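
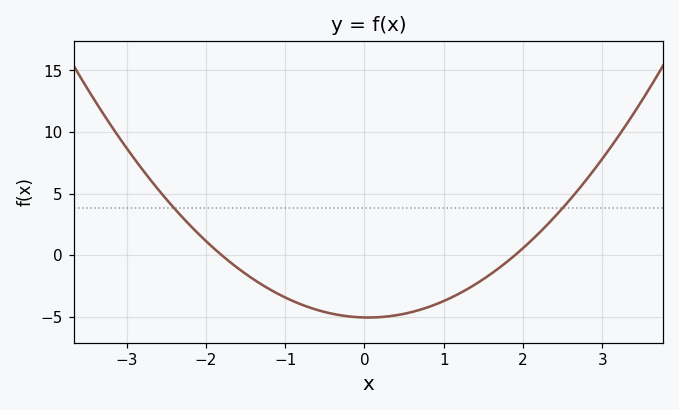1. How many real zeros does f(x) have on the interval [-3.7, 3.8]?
2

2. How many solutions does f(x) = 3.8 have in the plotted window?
2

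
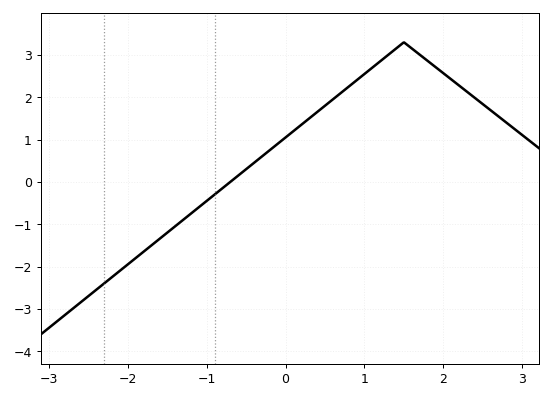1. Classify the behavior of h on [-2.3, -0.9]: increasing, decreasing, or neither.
increasing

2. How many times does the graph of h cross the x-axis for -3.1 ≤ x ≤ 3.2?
1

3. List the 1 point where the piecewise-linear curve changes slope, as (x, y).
(1.5, 3.3)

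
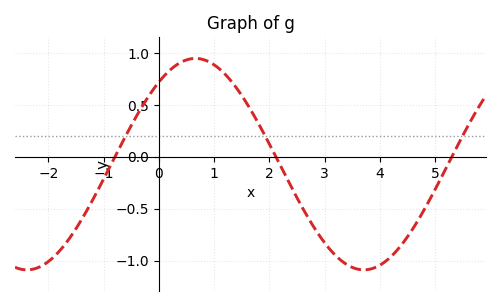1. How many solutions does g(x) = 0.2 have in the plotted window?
3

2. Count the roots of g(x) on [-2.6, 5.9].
3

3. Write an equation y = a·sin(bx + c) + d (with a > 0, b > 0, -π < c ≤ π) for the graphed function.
y = 1.02sin(1.03x + 0.89) - 0.07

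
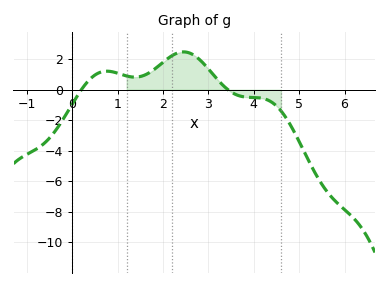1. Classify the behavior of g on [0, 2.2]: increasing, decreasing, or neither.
neither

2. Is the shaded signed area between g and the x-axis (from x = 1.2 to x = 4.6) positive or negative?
positive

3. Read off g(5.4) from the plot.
-5.71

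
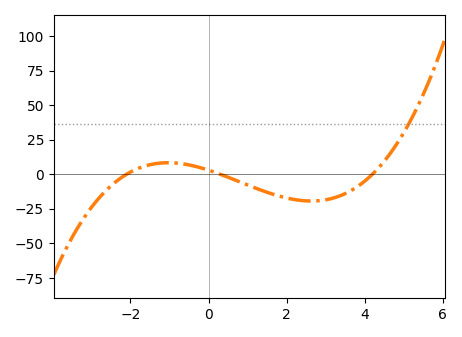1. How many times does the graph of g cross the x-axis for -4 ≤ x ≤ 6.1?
3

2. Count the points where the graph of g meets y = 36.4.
1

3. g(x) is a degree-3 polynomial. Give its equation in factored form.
y = 1.12(x + 2.1)(x - 0.3)(x - 4.2)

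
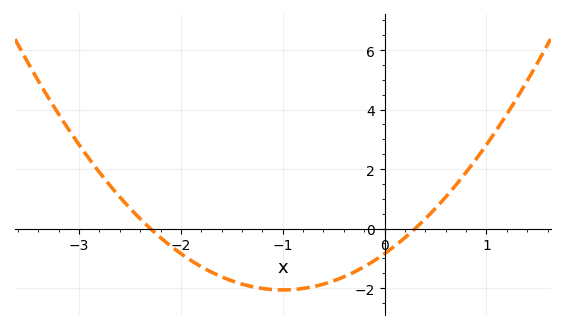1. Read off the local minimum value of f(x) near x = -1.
-2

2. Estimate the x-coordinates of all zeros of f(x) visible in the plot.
-2.3, 0.3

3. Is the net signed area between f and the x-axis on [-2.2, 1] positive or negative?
negative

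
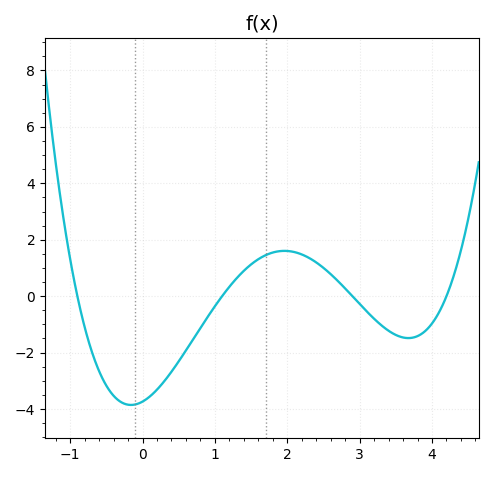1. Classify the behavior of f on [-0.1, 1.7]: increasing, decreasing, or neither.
increasing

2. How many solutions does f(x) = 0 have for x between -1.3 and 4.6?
4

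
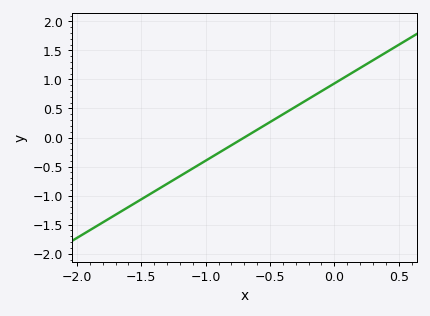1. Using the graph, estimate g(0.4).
1.46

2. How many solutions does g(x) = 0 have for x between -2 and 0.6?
1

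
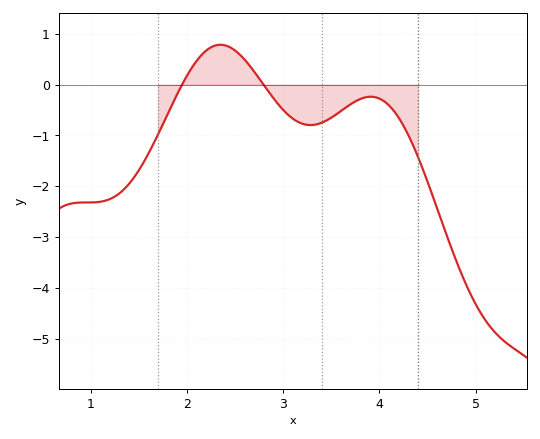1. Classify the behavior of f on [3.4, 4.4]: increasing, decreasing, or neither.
neither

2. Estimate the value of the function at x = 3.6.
-0.519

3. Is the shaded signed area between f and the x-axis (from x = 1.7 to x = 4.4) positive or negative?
negative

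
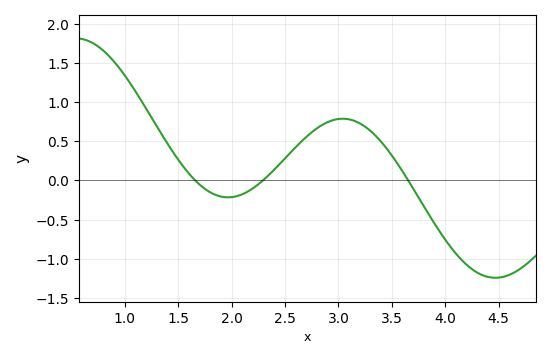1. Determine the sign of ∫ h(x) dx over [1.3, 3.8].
positive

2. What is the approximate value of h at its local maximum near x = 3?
0.787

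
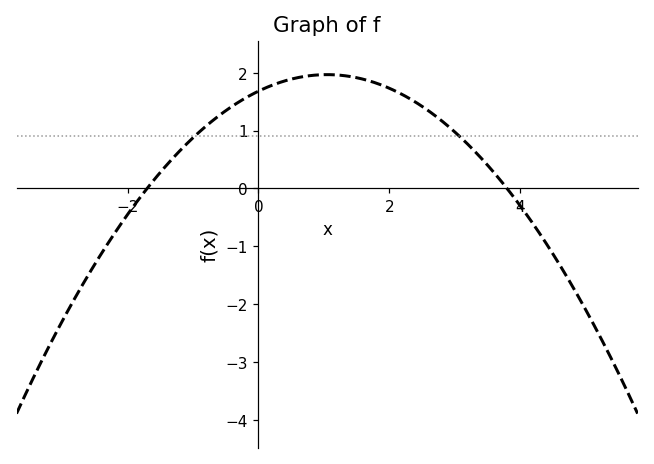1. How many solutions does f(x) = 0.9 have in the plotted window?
2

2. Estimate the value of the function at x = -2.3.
-0.952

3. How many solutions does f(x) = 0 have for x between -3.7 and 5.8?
2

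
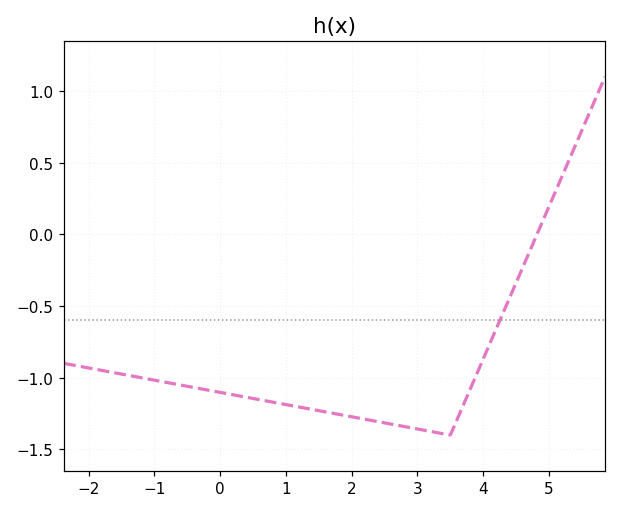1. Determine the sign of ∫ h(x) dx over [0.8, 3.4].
negative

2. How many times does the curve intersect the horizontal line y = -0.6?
1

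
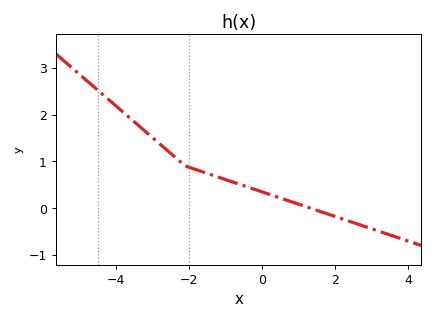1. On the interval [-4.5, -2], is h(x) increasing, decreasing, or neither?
decreasing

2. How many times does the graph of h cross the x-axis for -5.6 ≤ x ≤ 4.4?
1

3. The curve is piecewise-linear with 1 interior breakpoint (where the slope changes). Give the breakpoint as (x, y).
(-2.1, 0.9)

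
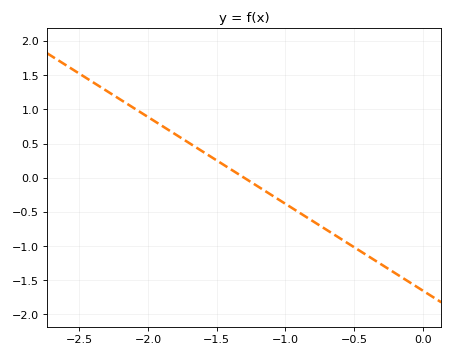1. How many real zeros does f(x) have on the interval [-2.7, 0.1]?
1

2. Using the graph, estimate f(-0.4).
-1.15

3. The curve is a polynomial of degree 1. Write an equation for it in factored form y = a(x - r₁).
y = -1.27(x + 1.3)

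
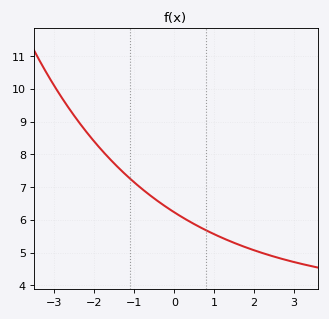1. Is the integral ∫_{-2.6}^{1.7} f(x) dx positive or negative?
positive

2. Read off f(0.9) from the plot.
5.62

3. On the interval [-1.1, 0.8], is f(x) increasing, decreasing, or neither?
decreasing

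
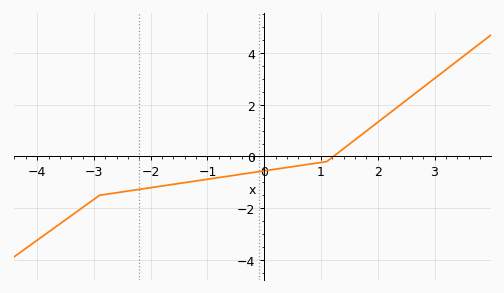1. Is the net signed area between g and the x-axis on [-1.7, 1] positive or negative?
negative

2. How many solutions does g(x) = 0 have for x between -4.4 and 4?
1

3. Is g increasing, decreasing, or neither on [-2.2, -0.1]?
increasing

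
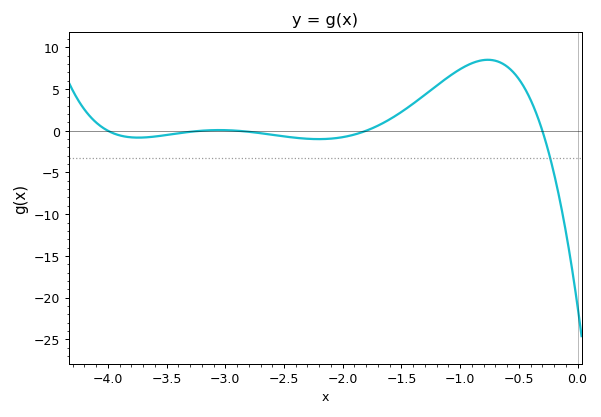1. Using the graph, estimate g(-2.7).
-0.5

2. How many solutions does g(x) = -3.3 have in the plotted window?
1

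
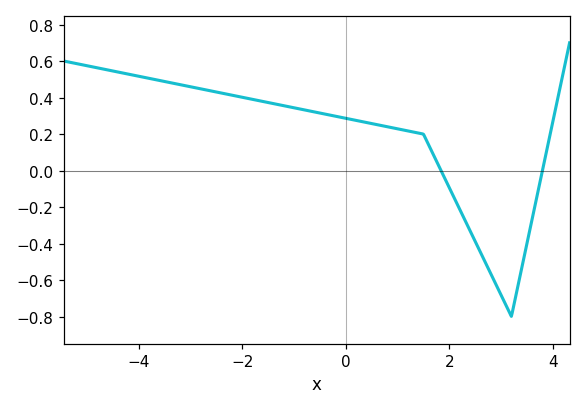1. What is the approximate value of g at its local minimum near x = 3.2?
-0.8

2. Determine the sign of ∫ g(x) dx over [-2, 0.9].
positive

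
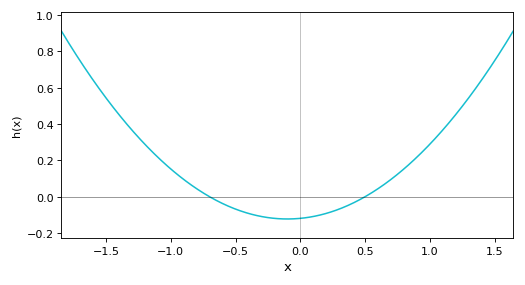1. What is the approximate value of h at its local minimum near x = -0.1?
-0.12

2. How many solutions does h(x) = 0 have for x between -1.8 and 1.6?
2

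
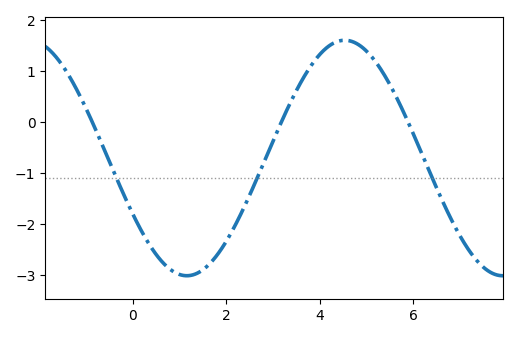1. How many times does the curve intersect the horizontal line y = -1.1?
3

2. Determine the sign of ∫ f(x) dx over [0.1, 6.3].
negative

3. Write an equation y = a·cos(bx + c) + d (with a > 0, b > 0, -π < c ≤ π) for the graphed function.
y = 2.31cos(0.93x + 2.1) - 0.7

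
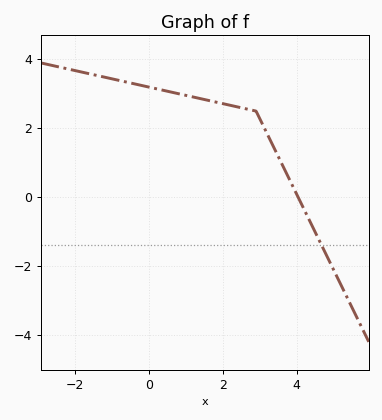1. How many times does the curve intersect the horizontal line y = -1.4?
1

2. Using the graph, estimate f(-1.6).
3.58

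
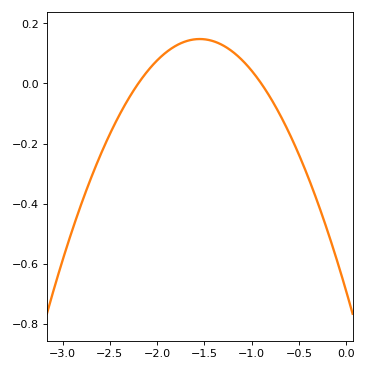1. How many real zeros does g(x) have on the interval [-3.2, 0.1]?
2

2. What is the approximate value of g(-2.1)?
0.042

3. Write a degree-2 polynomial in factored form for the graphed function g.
y = -0.35(x + 2.2)(x + 0.9)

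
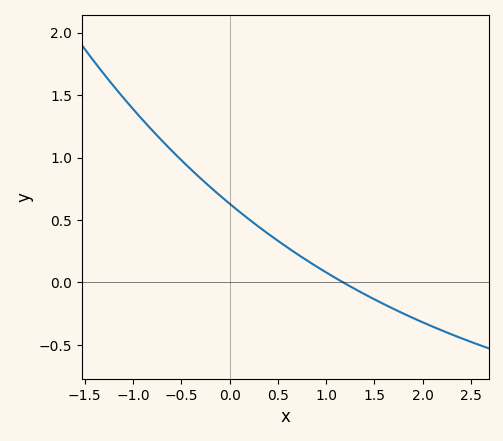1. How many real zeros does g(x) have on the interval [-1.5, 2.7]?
1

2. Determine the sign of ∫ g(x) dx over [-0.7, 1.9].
positive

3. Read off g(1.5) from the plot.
-0.15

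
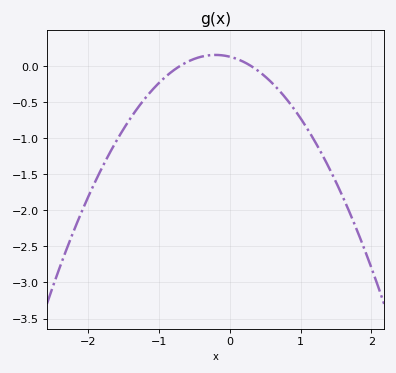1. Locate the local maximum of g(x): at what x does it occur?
-0.2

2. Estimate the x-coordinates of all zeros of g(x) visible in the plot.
-0.7, 0.3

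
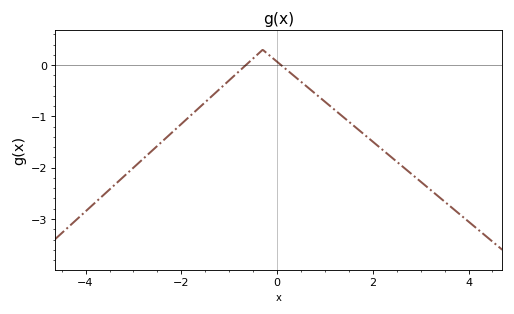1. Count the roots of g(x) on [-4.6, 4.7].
2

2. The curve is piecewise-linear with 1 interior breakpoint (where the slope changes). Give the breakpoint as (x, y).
(-0.3, 0.3)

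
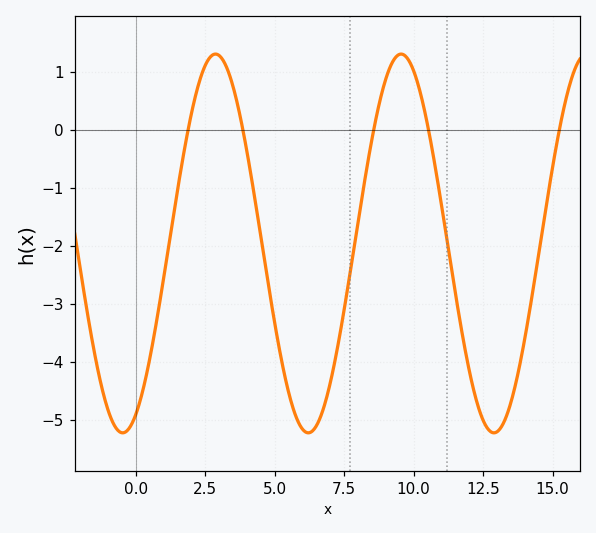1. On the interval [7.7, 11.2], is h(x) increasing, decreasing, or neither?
neither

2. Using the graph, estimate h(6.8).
-4.73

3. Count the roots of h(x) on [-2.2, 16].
5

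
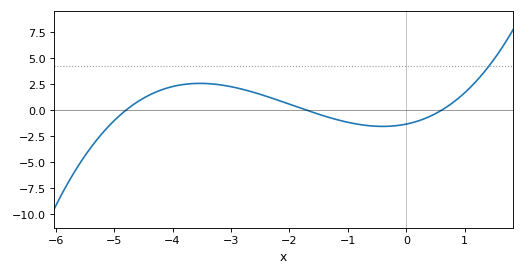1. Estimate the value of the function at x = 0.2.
-1.03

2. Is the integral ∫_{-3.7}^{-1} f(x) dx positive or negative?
positive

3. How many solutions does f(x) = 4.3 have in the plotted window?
1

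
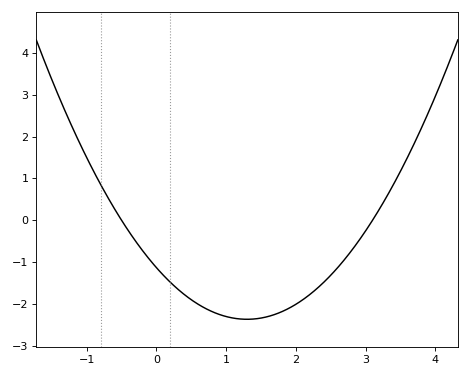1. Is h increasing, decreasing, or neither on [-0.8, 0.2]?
decreasing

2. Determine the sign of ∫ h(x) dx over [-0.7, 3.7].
negative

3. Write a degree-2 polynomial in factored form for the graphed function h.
y = 0.73(x + 0.5)(x - 3.1)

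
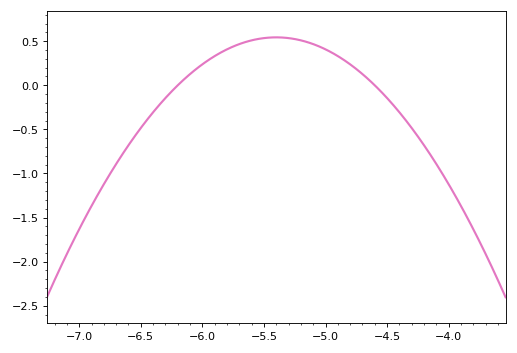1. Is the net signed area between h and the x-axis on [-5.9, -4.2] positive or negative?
positive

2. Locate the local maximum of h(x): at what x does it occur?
-5.4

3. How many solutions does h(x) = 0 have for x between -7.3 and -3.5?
2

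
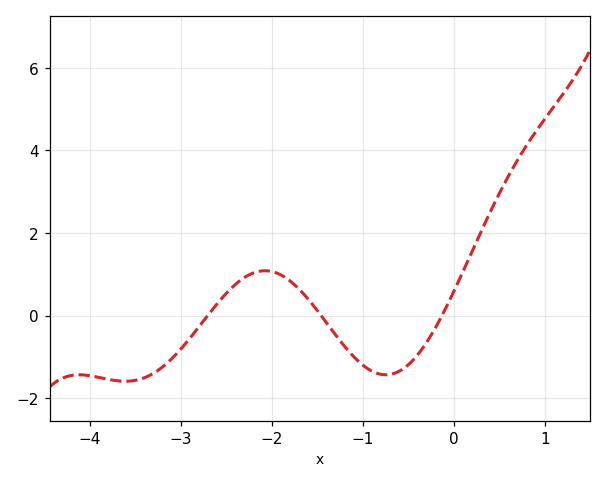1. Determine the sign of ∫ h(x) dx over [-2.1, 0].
negative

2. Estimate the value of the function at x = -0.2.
-0.285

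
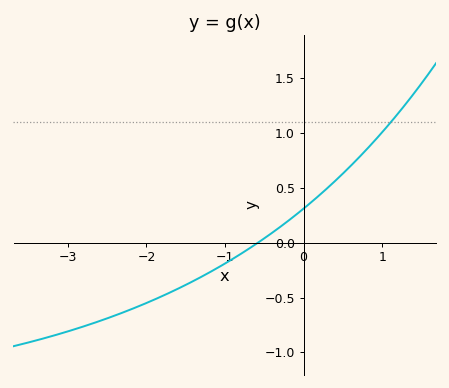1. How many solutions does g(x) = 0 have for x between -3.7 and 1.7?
1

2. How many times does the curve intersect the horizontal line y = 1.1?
1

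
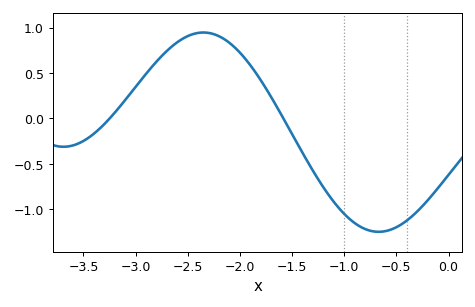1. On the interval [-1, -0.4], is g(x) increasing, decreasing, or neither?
neither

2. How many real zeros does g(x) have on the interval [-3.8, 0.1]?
2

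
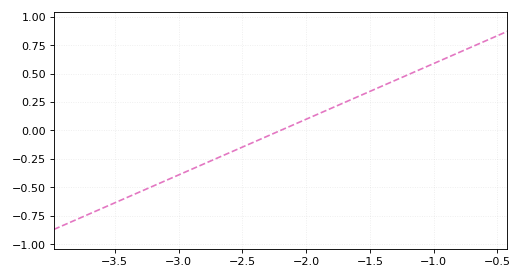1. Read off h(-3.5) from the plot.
-0.637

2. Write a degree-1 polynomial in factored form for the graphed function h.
y = 0.49(x + 2.2)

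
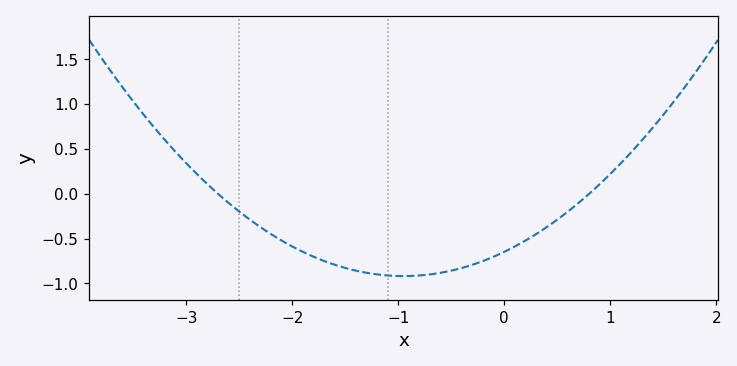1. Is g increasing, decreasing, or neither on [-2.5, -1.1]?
decreasing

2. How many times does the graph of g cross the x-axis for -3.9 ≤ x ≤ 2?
2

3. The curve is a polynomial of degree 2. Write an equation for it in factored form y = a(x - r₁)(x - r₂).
y = 0.3(x + 2.7)(x - 0.8)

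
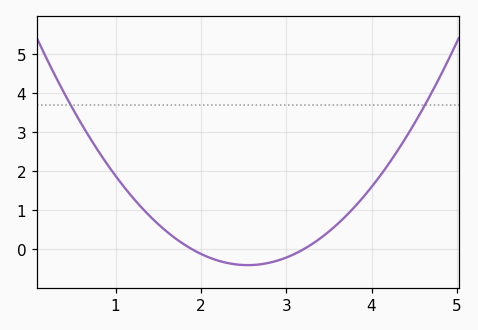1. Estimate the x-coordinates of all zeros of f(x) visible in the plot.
1.9, 3.2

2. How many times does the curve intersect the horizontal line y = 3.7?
2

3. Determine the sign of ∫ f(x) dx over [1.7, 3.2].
negative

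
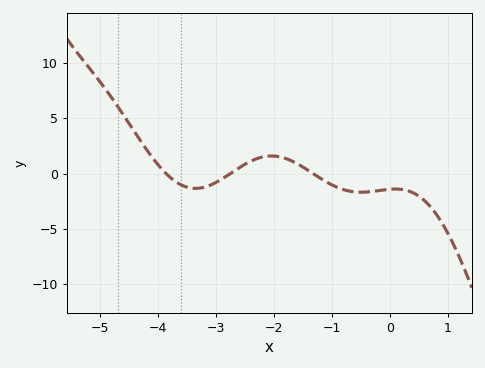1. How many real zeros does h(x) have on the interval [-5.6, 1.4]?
3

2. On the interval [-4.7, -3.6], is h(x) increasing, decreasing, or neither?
decreasing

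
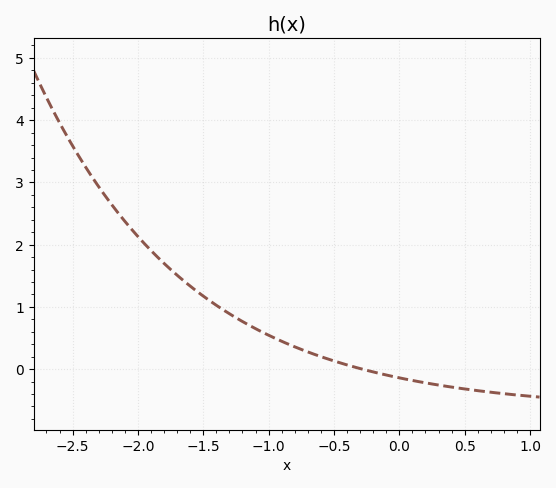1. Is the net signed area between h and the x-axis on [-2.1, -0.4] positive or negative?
positive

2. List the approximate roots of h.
-0.284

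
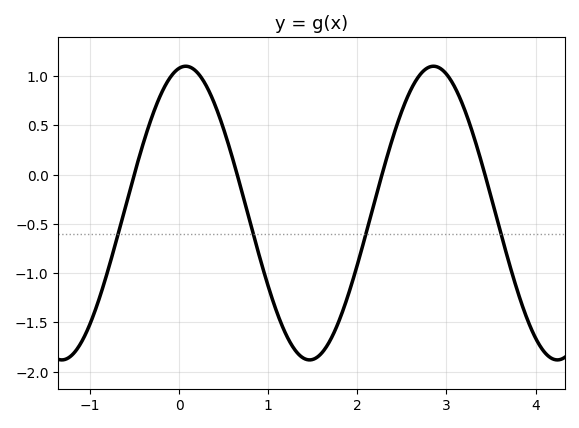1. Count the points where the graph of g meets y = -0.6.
4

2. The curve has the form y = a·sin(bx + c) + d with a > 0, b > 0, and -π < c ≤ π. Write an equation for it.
y = 1.49sin(2.26x + 1.4) - 0.39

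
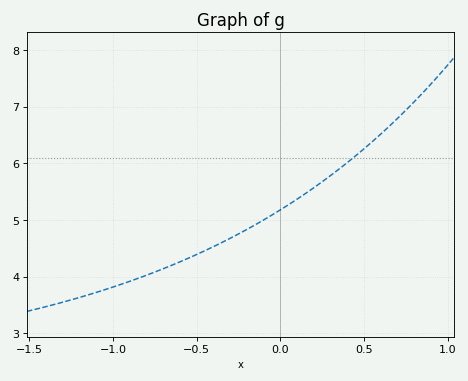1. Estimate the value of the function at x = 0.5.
6.3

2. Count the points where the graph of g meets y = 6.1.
1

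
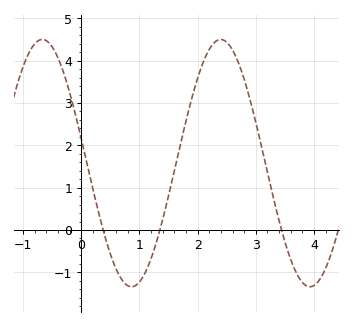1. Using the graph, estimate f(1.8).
2.57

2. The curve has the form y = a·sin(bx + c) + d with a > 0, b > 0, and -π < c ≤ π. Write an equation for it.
y = 2.92sin(2.05x + 2.94) + 1.58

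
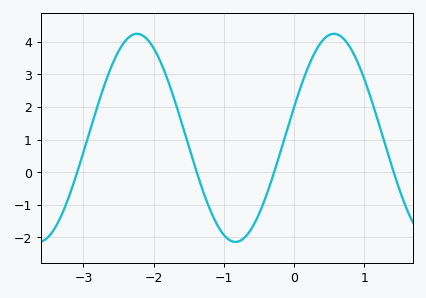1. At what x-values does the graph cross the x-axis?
-3.1, -1.4, -0.3, 1.4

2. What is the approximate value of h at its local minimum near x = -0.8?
-2.1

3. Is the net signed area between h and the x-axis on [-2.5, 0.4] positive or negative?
positive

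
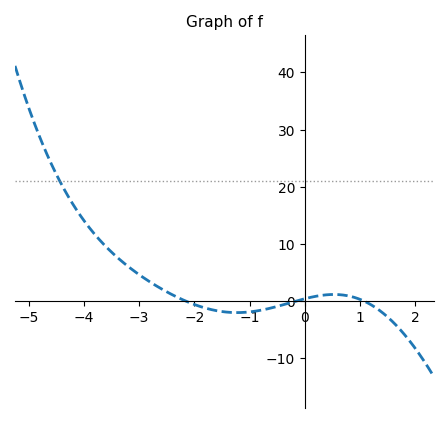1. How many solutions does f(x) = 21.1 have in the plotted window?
1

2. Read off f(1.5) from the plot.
-2.79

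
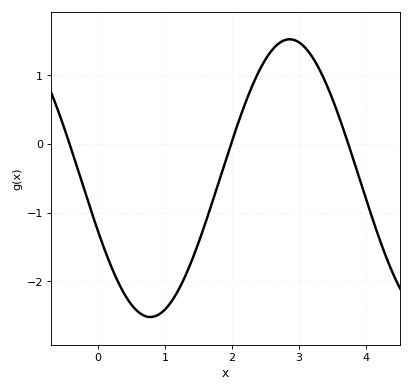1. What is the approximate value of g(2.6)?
1.36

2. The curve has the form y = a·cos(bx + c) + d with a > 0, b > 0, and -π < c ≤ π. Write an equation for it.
y = 2.02cos(1.51x + 1.96) - 0.5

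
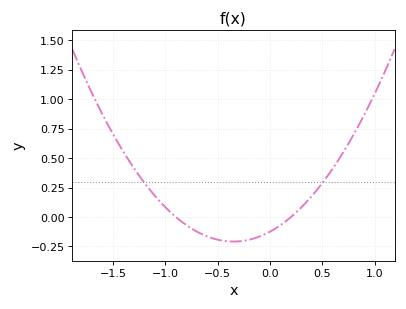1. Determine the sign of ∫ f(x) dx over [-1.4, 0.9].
positive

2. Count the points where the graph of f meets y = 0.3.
2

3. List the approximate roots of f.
-0.9, 0.2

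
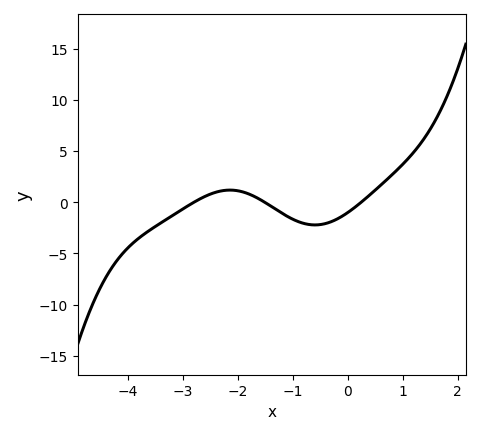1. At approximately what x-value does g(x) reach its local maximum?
-2.1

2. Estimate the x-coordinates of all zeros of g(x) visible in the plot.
-2.8, -1.5, 0.2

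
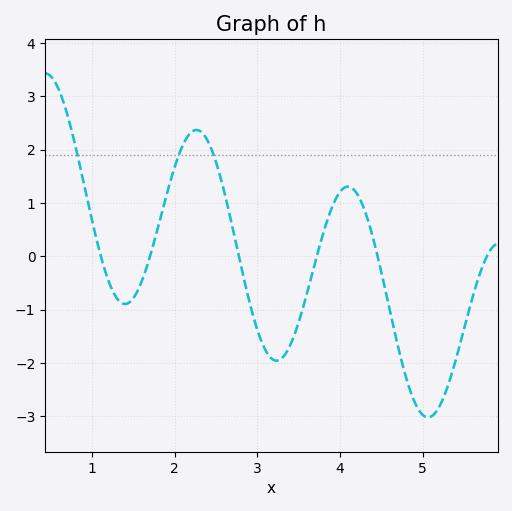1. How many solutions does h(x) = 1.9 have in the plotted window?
3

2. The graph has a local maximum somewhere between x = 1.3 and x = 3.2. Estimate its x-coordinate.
2.26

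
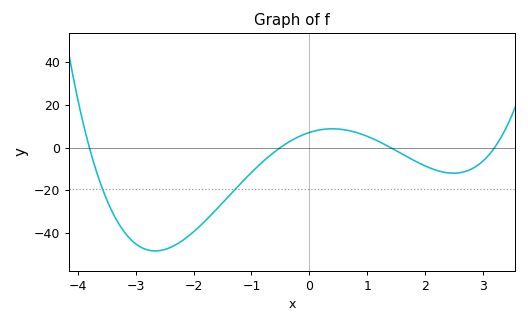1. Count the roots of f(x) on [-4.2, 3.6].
4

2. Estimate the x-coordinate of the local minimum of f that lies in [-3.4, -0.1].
-2.66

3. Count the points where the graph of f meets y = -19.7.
2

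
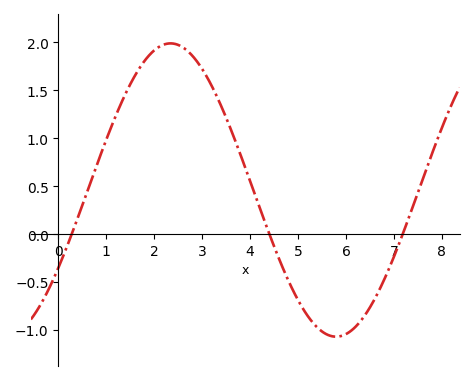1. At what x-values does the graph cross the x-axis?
0.2, 4.4, 7.2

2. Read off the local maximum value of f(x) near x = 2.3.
2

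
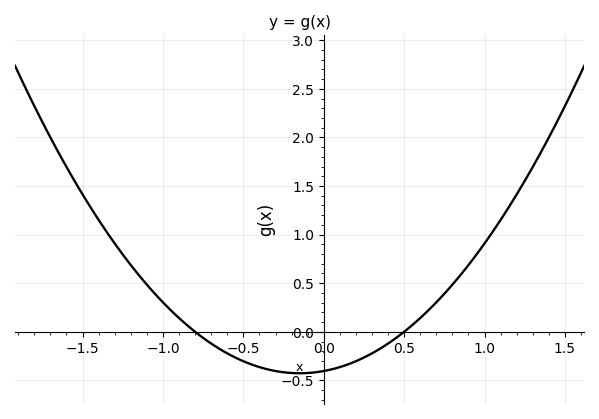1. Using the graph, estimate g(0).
-0.404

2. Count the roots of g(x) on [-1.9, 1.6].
2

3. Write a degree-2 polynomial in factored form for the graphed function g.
y = 1.01(x + 0.8)(x - 0.5)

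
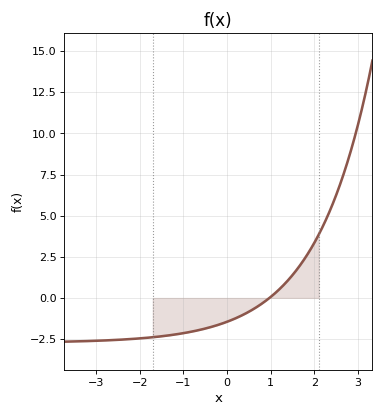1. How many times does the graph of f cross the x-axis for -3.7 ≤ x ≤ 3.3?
1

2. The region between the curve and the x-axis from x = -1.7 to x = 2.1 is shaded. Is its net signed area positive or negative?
negative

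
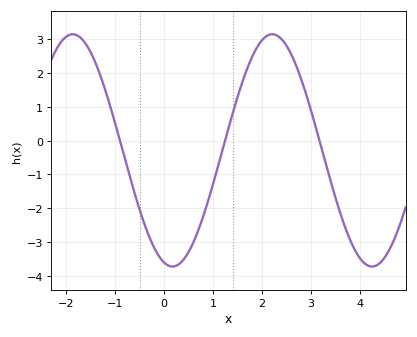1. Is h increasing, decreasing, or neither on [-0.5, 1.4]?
neither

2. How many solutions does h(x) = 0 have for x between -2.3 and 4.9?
3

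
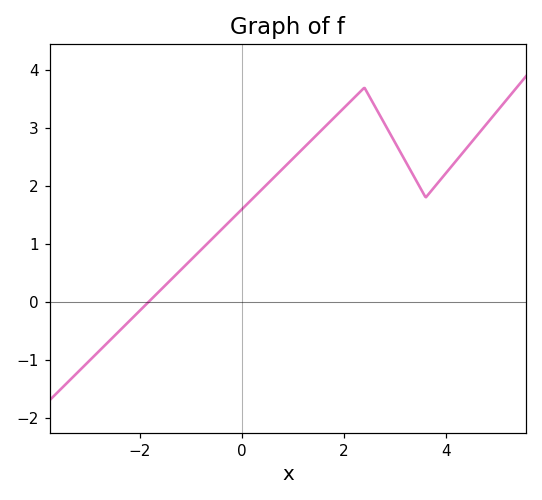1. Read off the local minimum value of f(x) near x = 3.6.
1.8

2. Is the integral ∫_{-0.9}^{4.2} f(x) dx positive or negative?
positive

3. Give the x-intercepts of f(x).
-1.83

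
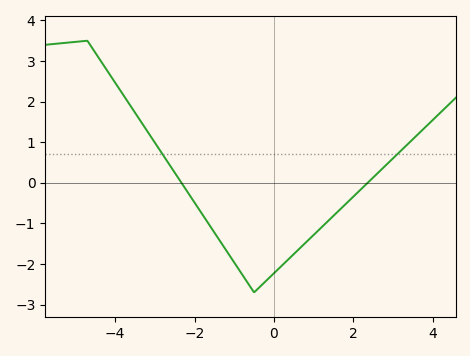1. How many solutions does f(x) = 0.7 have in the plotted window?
2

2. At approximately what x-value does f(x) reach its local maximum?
-4.7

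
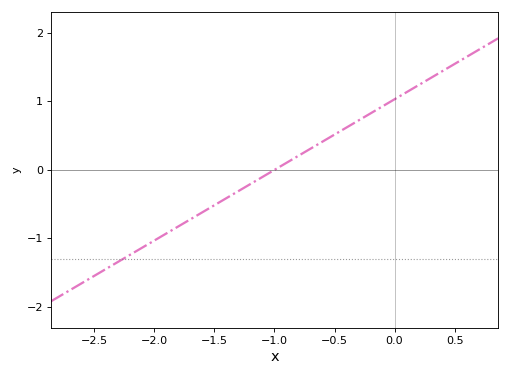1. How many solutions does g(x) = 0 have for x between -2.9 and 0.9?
1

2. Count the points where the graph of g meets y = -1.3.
1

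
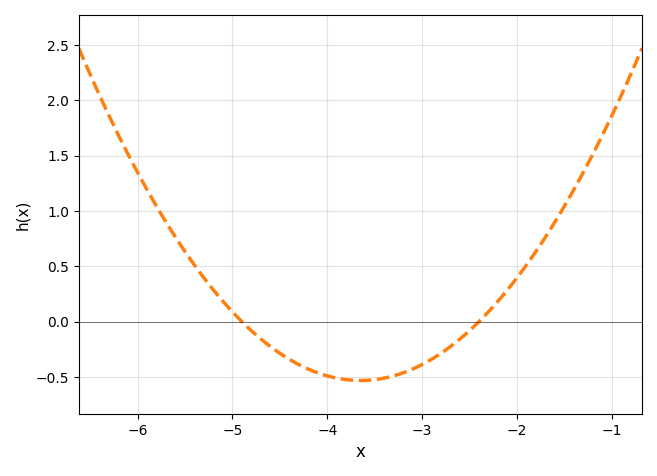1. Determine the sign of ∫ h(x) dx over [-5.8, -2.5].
negative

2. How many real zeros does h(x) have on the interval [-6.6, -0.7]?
2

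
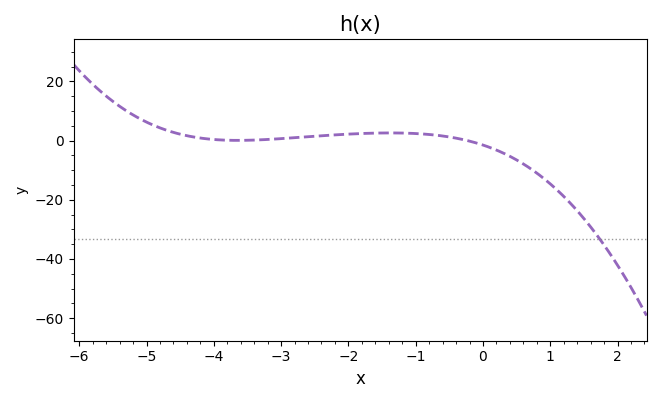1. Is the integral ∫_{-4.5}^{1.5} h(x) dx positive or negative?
negative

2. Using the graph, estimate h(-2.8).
0.963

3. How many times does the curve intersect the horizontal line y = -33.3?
1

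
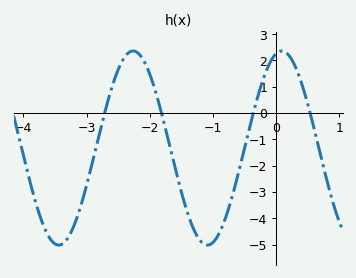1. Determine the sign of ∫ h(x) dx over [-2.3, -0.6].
negative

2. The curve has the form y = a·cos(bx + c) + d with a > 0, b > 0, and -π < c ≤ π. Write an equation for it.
y = 3.69cos(2.67x - 0.24) - 1.33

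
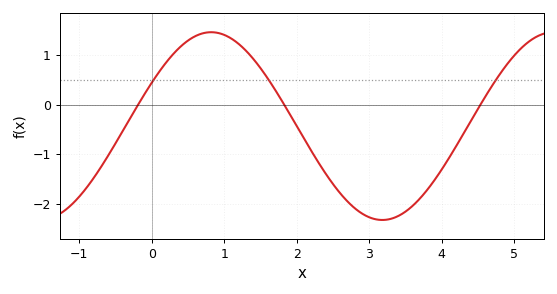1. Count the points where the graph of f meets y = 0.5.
3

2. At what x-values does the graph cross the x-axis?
-0.2, 1.8, 4.5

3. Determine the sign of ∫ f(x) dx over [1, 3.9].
negative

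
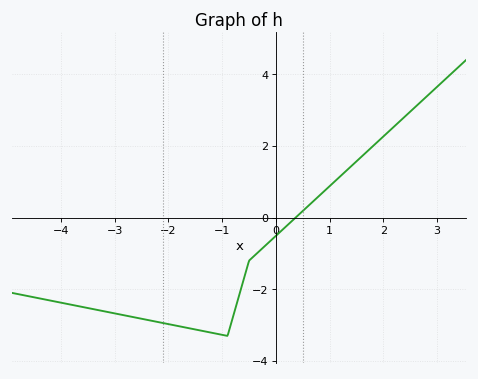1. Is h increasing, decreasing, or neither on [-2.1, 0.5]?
neither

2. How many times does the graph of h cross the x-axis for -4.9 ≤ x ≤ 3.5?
1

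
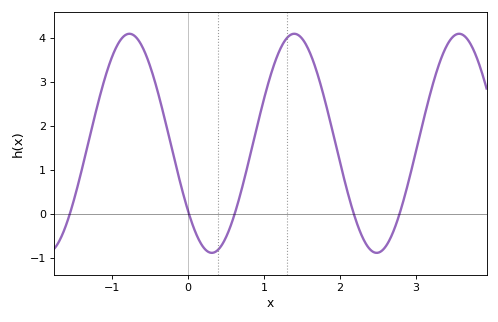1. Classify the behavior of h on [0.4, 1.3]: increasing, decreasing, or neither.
increasing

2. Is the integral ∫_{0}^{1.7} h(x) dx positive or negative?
positive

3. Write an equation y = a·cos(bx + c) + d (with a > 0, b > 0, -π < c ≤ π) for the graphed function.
y = 2.49cos(2.9x + 2.23) + 1.6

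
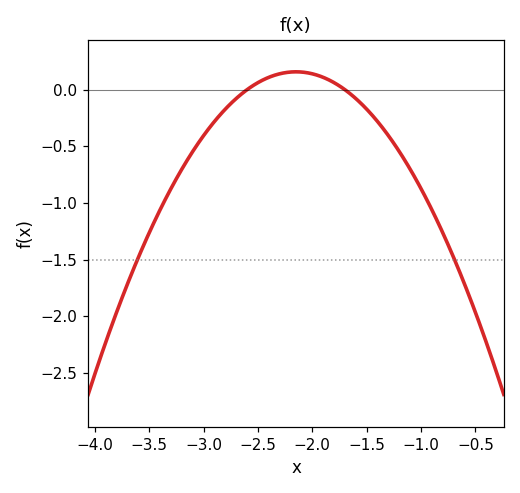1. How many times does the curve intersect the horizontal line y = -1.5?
2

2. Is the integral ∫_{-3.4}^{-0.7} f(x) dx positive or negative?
negative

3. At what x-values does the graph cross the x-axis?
-2.6, -1.7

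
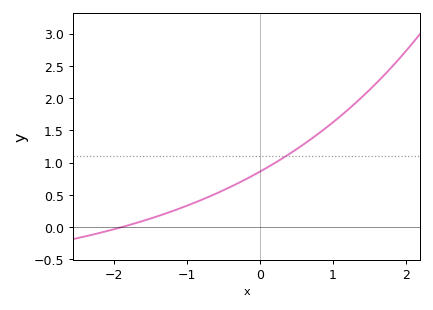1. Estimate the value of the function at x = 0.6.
1.3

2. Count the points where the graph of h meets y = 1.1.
1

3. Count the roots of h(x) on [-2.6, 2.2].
1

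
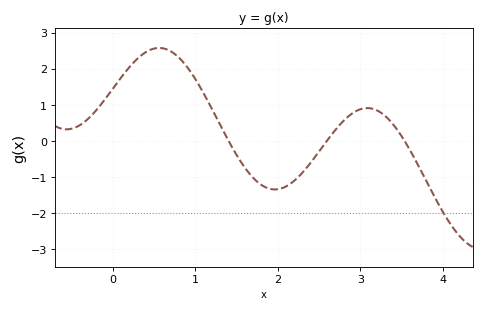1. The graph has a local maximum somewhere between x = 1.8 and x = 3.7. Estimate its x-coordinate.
3.1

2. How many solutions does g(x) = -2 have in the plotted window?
1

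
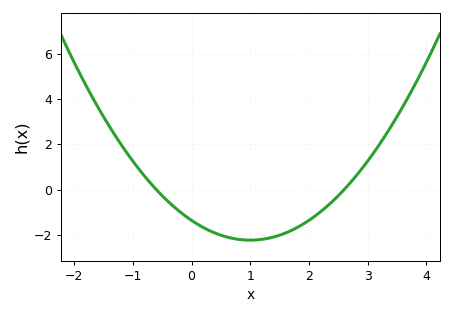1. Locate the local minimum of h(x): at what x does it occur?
1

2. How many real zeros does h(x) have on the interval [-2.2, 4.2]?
2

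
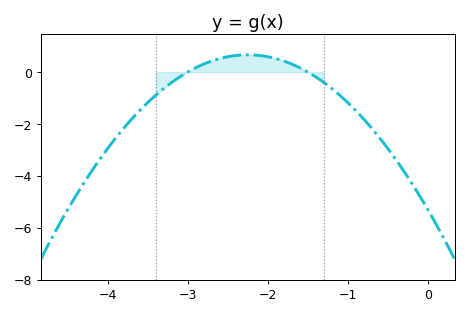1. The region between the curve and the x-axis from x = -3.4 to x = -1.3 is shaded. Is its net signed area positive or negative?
positive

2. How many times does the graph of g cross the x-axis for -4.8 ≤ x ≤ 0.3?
2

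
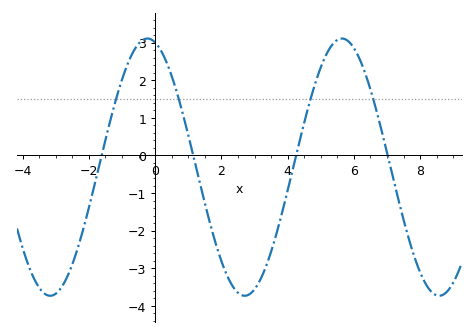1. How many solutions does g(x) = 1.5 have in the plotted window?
4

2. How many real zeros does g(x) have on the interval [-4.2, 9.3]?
4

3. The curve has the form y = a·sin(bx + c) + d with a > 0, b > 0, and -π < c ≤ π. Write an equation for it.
y = 3.42sin(1.1x + 1.8) - 0.31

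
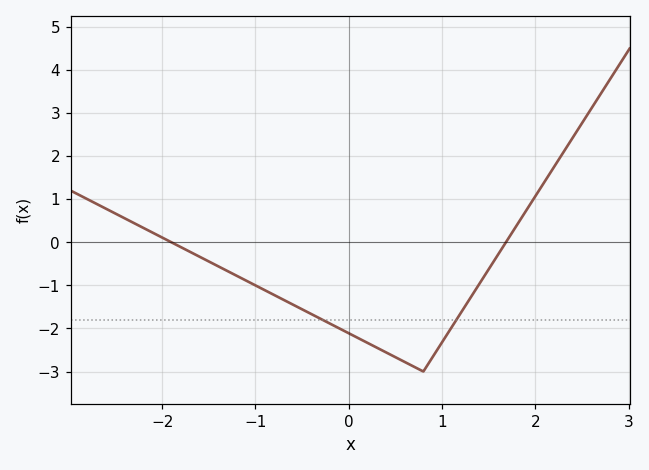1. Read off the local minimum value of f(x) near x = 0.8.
-3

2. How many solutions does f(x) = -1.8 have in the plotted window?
2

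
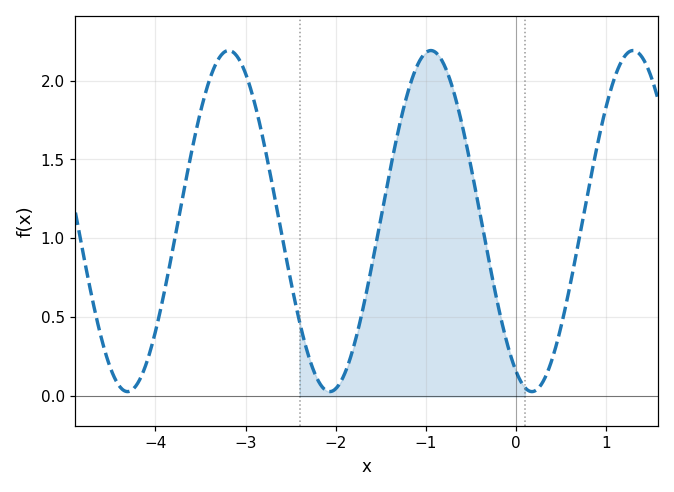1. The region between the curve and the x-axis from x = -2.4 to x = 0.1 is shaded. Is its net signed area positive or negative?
positive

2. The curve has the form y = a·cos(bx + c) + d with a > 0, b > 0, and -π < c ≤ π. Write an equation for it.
y = 1.08cos(2.8x + 2.6) + 1.11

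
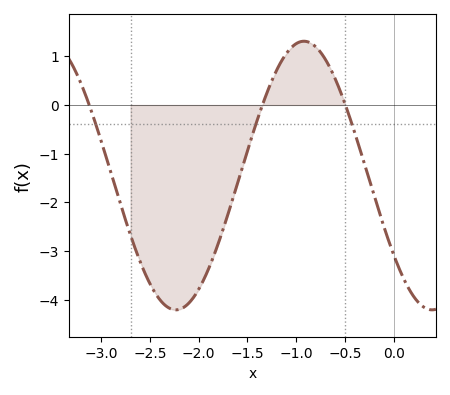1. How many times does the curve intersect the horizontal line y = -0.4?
3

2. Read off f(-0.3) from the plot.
-1.2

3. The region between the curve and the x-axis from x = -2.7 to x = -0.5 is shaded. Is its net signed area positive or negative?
negative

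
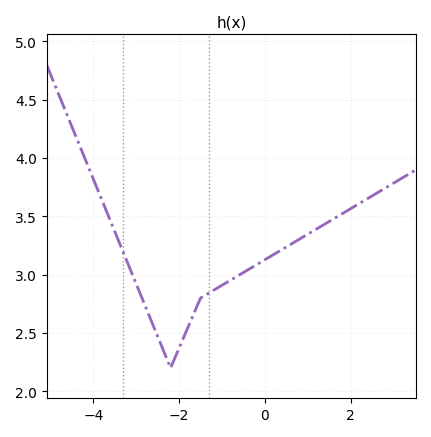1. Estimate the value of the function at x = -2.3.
2.3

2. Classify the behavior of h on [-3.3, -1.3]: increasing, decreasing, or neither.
neither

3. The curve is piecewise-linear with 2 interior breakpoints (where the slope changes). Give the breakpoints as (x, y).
(-2.2, 2.2); (-1.5, 2.8)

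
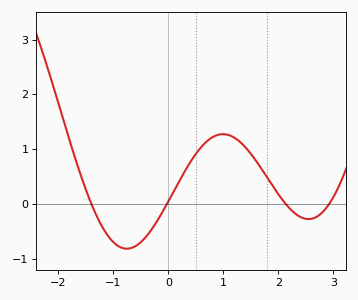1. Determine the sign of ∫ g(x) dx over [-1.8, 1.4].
positive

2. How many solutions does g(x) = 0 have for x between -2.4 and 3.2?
4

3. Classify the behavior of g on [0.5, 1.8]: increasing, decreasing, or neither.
neither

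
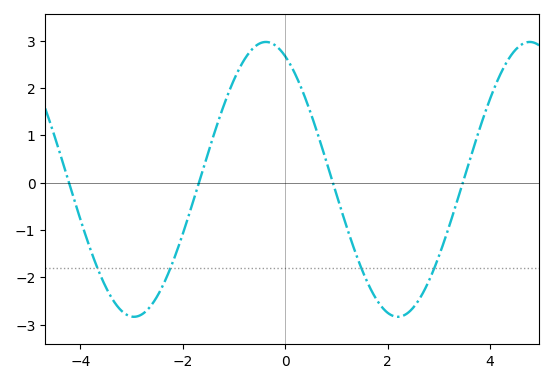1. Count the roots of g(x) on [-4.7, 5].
4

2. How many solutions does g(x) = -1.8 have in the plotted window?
4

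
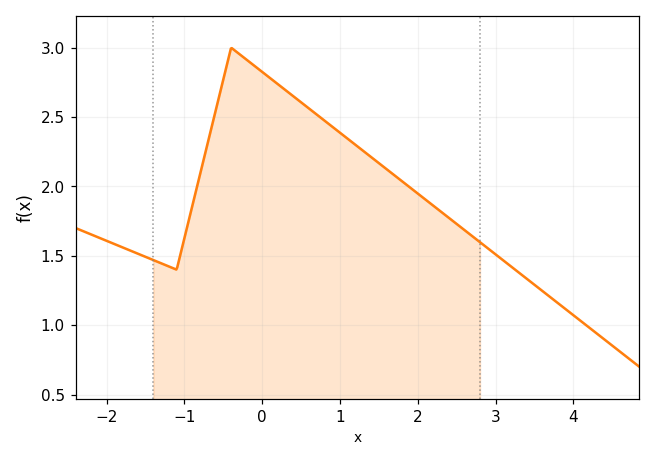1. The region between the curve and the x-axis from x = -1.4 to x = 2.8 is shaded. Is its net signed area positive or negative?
positive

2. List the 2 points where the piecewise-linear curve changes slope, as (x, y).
(-1.1, 1.4); (-0.4, 3)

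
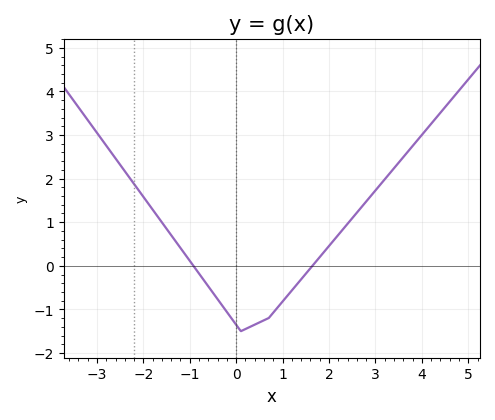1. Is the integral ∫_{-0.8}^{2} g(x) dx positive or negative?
negative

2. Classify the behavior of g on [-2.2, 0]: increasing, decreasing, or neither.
decreasing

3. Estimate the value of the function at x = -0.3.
-0.913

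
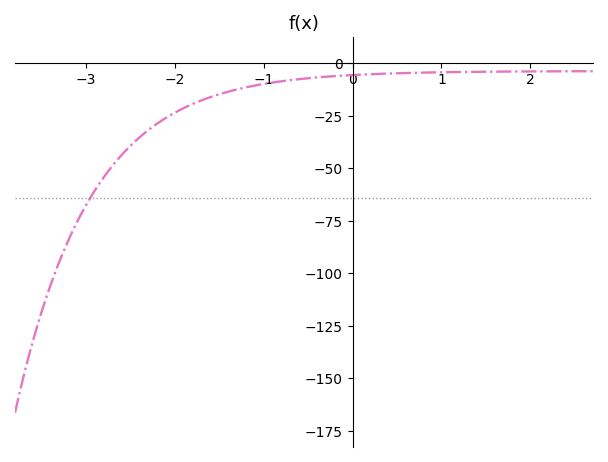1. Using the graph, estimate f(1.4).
-4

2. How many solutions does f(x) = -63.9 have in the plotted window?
1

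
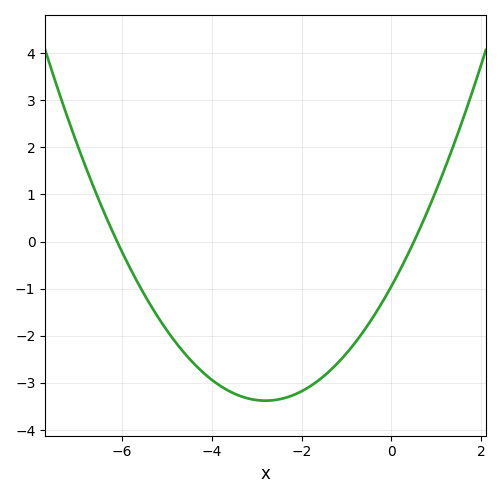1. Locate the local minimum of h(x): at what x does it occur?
-2.8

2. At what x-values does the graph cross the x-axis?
-6.1, 0.5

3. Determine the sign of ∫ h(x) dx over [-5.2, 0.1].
negative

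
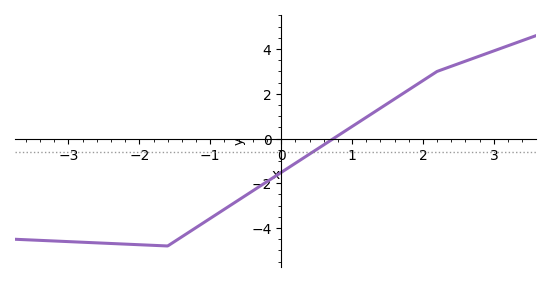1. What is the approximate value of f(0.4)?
-0.695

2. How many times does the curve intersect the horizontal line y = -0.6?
1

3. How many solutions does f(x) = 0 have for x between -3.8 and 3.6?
1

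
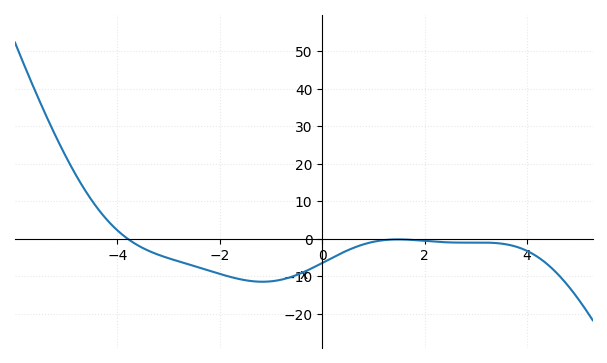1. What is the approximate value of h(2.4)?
-0.879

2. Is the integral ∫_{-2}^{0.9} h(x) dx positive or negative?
negative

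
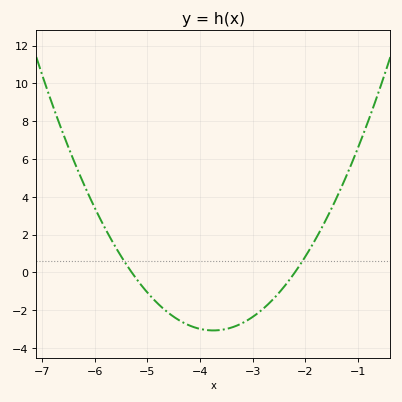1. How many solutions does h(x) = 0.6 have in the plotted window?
2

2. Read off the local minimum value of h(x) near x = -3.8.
-3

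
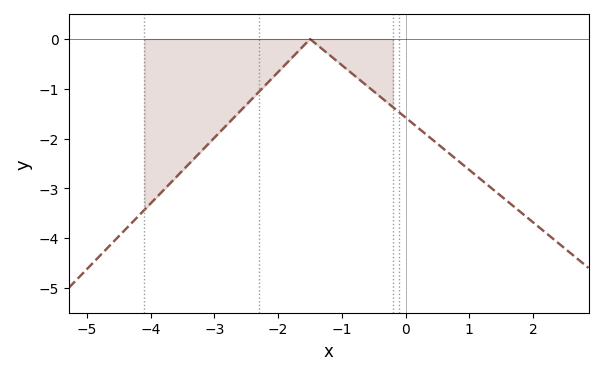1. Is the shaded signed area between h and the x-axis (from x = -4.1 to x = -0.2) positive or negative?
negative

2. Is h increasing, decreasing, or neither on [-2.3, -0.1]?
neither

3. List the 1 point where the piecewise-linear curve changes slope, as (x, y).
(-1.5, 0)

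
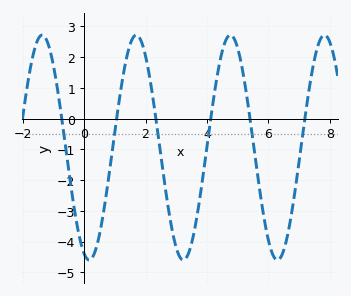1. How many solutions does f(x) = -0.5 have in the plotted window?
6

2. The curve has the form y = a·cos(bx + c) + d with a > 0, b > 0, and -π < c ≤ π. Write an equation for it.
y = 3.66cos(2.05x + 2.8) - 0.94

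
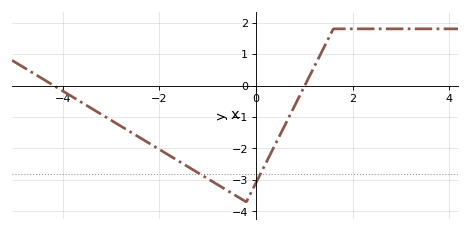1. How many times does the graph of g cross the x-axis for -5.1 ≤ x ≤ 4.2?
2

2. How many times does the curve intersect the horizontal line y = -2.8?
2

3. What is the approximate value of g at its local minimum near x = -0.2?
-3.7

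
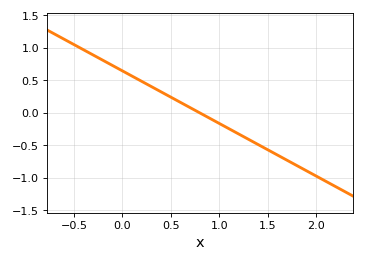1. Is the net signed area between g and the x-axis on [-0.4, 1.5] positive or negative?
positive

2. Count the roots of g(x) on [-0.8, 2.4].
1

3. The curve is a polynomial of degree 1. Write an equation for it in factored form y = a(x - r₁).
y = -0.81(x - 0.8)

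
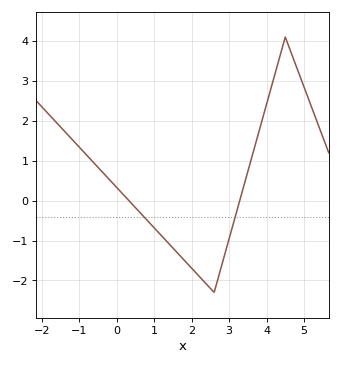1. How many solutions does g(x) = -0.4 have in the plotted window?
2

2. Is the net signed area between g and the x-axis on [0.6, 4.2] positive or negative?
negative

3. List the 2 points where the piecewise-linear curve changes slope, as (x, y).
(2.6, -2.3); (4.5, 4.1)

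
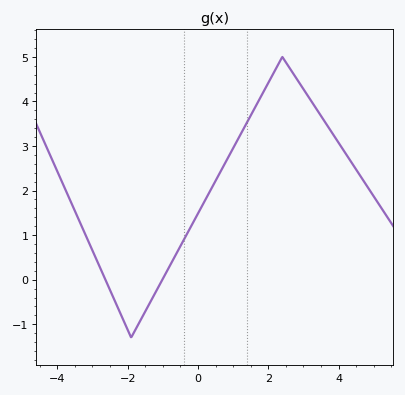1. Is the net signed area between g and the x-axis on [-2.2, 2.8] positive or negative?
positive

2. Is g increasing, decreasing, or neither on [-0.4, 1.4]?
increasing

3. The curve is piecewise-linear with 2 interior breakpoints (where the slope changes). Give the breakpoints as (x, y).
(-1.9, -1.3); (2.4, 5)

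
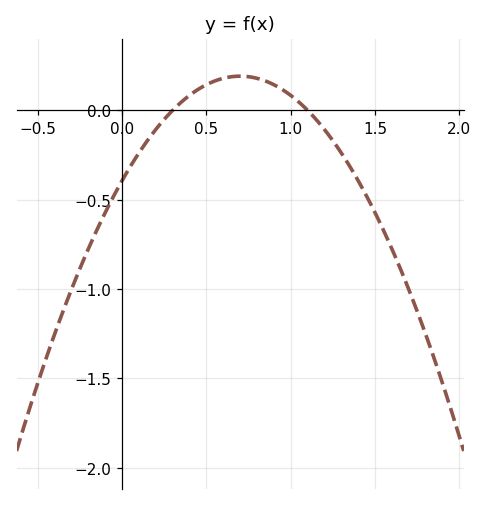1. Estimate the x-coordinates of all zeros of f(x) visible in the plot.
0.3, 1.1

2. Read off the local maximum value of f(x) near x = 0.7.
0.2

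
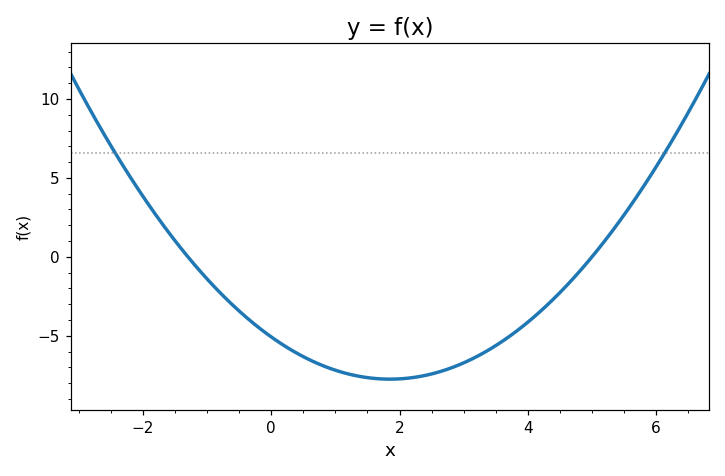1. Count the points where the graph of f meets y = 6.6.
2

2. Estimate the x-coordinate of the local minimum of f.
1.85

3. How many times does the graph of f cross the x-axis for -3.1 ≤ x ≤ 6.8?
2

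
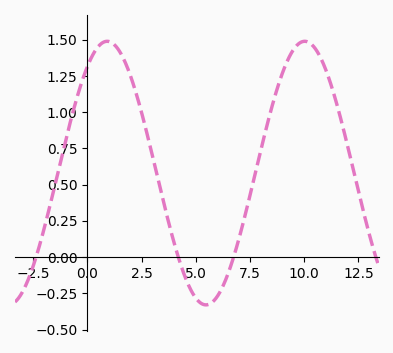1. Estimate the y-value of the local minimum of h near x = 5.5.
-0.33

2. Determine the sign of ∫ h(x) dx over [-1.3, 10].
positive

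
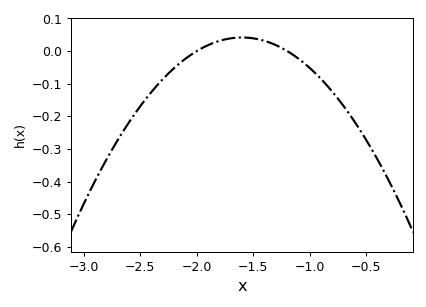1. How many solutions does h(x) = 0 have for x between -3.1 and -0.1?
2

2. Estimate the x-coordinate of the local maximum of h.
-1.6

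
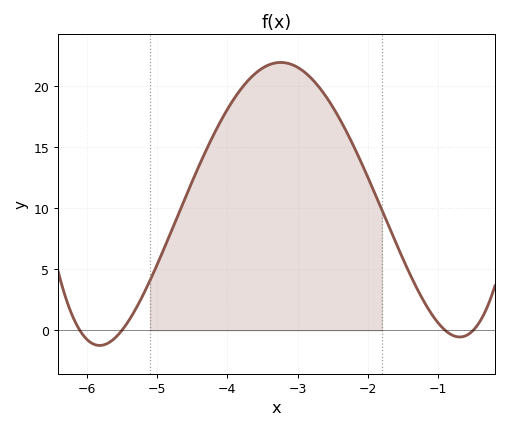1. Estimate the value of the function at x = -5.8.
-1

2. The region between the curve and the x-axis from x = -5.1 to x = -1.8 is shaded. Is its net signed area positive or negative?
positive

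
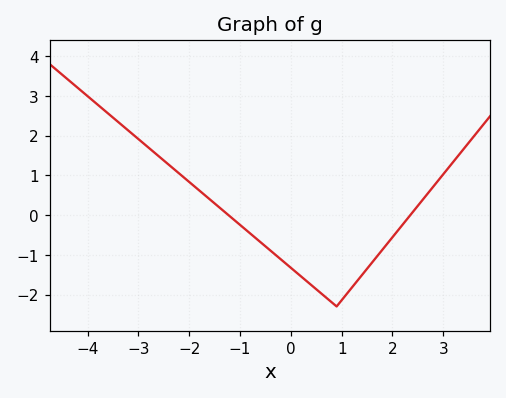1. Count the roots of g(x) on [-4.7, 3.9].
2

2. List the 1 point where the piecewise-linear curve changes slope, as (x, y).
(0.9, -2.3)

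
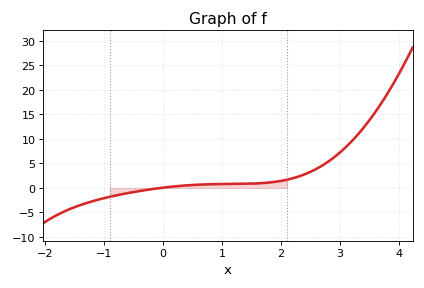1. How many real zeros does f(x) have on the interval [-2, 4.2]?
1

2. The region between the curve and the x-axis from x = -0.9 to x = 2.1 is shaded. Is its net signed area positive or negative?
positive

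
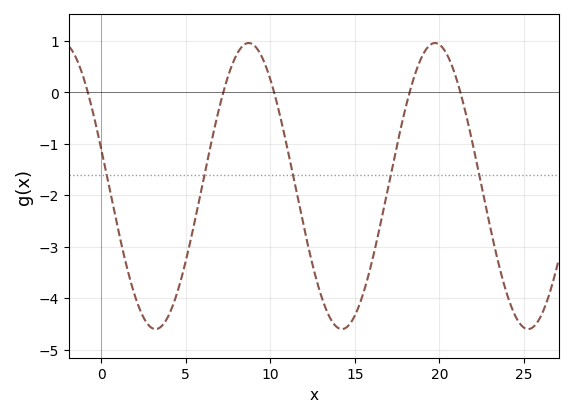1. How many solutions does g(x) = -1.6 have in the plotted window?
5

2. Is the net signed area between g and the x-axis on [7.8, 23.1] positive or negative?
negative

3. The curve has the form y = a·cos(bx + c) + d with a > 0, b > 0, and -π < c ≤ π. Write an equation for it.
y = 2.78cos(0.57x + 1.31) - 1.82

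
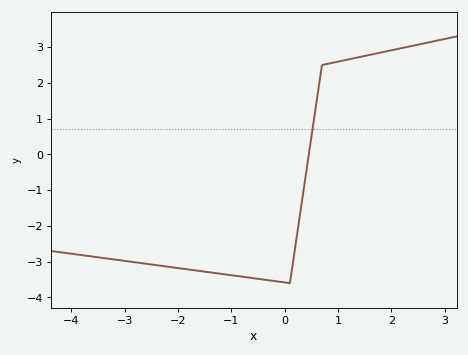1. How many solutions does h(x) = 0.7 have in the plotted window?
1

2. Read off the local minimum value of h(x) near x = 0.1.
-3.6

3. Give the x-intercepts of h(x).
0.4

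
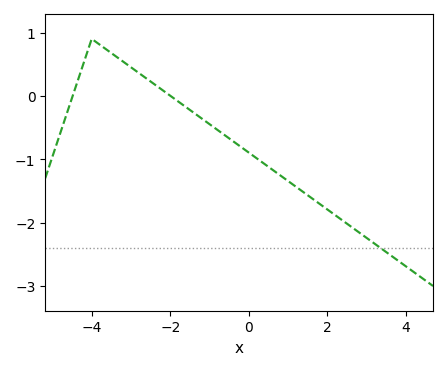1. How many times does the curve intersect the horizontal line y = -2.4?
1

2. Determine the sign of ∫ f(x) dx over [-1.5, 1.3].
negative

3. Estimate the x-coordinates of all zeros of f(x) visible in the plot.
-4.4, -2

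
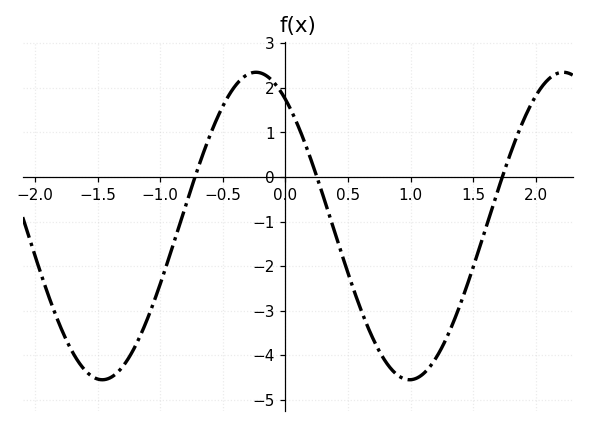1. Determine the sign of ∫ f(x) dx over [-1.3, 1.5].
negative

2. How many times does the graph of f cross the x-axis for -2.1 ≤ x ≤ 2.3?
3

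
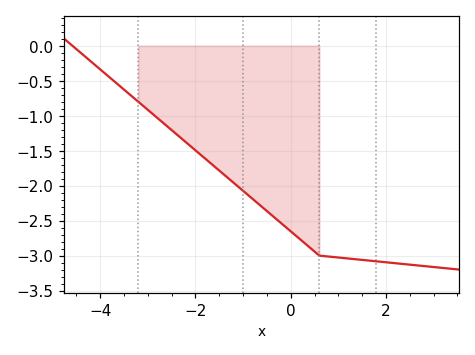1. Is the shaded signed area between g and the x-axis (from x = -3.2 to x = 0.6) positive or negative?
negative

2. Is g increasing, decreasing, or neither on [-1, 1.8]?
decreasing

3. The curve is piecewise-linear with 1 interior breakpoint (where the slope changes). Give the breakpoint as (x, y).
(0.6, -3)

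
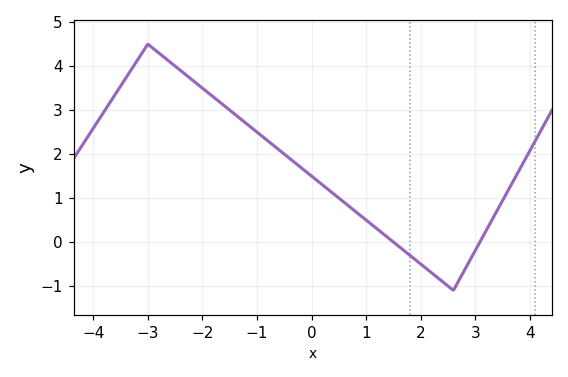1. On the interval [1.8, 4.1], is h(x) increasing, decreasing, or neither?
neither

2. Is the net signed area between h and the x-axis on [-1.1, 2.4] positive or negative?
positive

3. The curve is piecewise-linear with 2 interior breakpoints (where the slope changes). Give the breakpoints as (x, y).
(-3, 4.5); (2.6, -1.1)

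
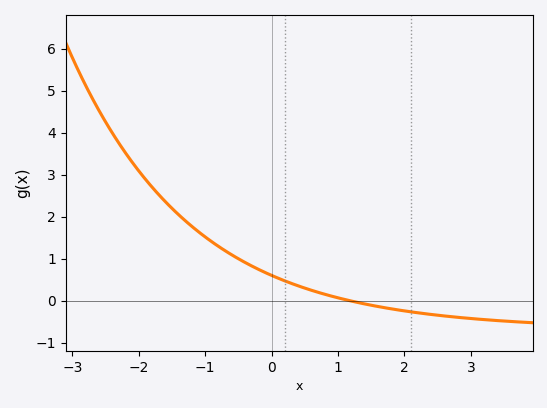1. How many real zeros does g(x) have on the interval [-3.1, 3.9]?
1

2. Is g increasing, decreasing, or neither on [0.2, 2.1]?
decreasing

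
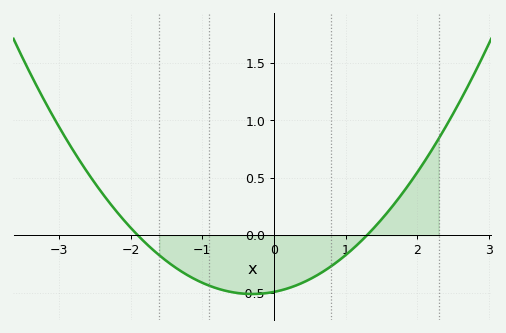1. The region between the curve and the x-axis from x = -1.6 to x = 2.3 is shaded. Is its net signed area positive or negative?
negative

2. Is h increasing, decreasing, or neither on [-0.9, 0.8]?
neither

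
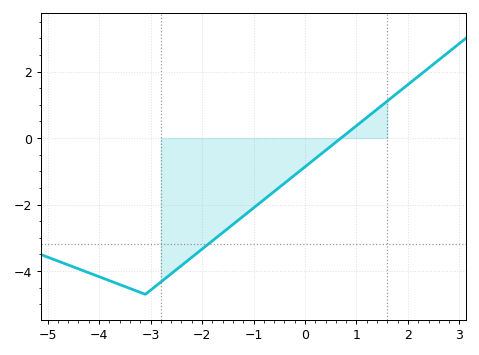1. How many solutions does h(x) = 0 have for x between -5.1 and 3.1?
1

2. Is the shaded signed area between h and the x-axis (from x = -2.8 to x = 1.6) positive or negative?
negative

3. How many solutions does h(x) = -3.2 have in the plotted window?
1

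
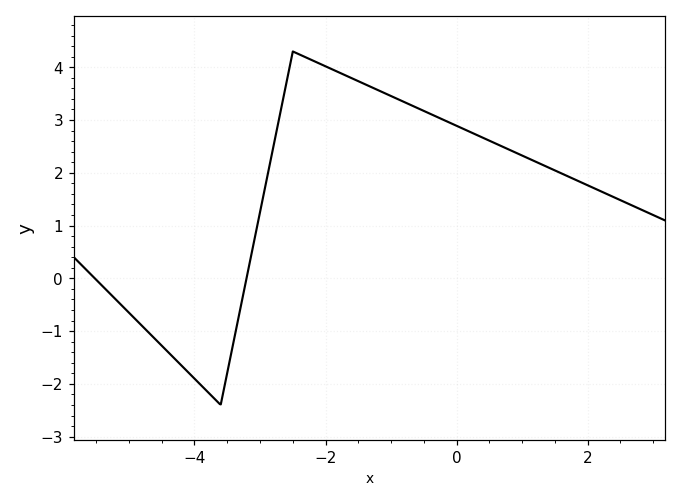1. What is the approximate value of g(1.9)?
1.8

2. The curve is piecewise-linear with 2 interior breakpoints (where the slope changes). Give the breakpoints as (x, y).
(-3.6, -2.4); (-2.5, 4.3)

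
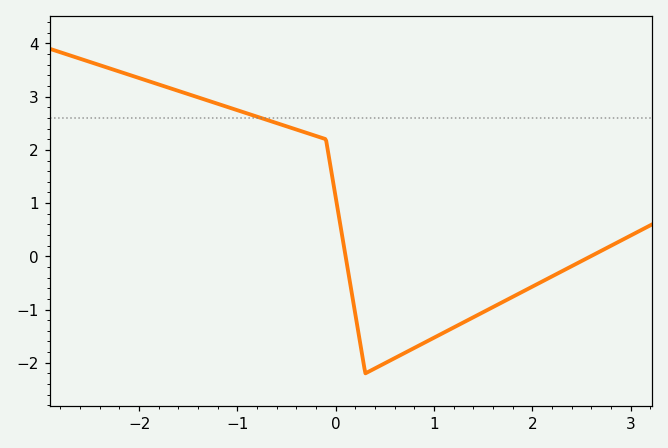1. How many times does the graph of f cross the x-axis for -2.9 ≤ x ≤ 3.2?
2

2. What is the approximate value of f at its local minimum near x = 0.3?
-2.2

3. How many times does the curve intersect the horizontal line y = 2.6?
1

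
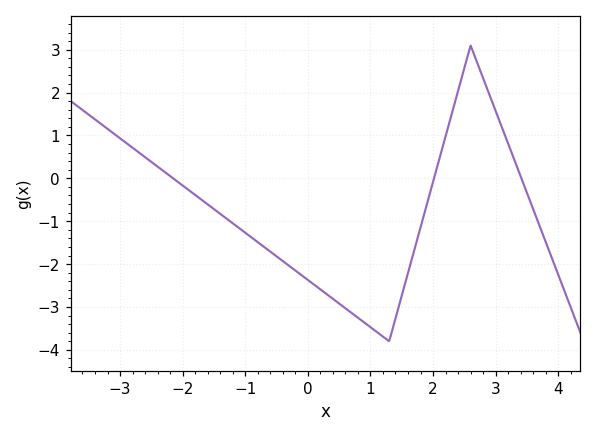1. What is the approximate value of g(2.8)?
2.34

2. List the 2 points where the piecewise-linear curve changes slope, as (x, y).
(1.3, -3.8); (2.6, 3.1)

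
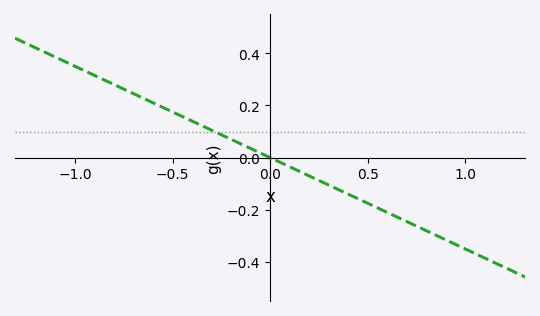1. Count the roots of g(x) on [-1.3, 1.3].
1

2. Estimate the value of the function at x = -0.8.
0.28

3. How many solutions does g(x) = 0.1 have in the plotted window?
1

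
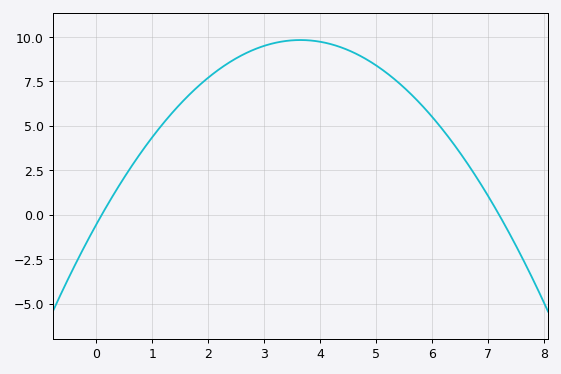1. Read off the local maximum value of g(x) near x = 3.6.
9.83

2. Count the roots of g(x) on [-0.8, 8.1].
2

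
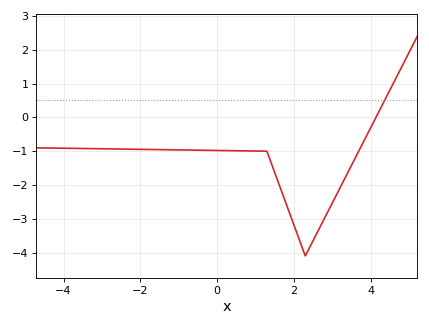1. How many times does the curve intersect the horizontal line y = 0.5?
1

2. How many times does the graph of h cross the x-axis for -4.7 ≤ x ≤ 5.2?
1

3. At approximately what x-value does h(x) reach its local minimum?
2.3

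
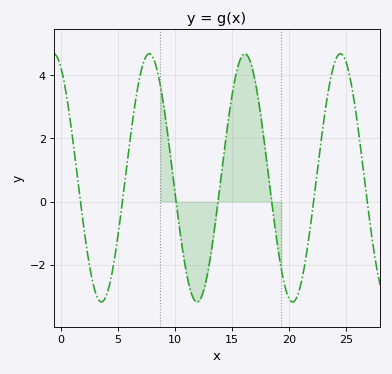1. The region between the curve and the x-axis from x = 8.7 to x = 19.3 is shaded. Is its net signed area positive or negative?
positive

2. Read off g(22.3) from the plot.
0.5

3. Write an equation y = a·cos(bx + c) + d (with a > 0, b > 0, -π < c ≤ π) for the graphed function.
y = 3.93cos(0.75x + 0.49) + 0.75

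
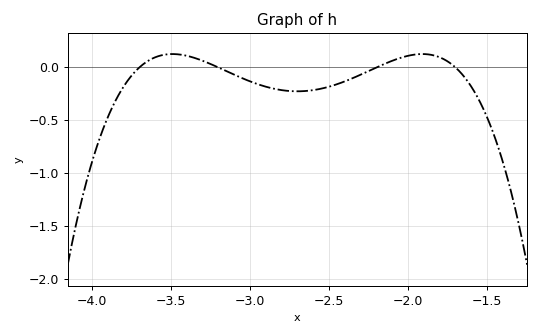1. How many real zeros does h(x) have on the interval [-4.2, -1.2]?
4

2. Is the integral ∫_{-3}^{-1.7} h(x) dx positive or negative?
negative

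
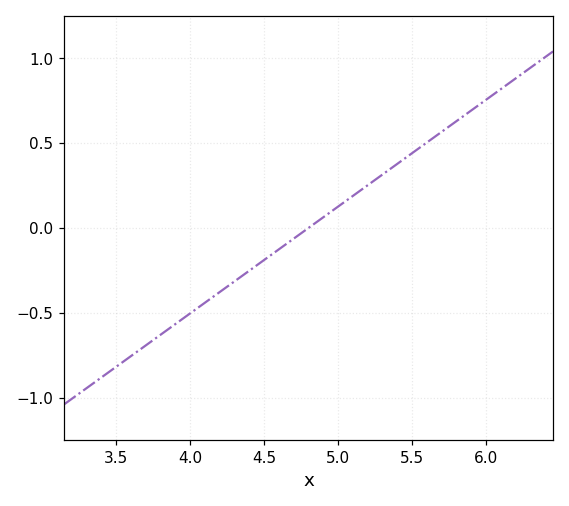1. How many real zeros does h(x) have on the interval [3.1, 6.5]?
1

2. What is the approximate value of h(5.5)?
0.441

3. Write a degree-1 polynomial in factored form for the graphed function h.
y = 0.63(x - 4.8)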